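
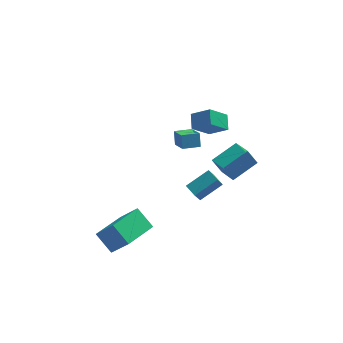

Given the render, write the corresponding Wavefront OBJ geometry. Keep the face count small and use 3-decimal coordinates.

v 0.605 0.11 -4.622
v 0.255 -0.356 -3.654
v 0.165 0.836 -4.432
v -0.185 0.37 -3.464
v 1.925 0.71 -3.856
v 1.575 0.244 -2.888
v 1.485 1.436 -3.666
v 1.135 0.97 -2.698
v 1.34 1.227 -2.013
v 1.851 -0.148 -1.4
v 2.78 2.058 -1.35
v 3.291 0.683 -0.737
v 1.889 1.017 -2.943
v 2.4 -0.358 -2.33
v 3.329 1.848 -2.28
v 3.84 0.473 -1.667
v -0.564 3.853 -3.055
v -0.218 2.729 -2.351
v -0.586 4.342 -2.263
v -0.24 3.218 -1.56
v 0.5 4.102 -3.18
v 0.846 2.978 -2.477
v 0.478 4.591 -2.389
v 0.824 3.467 -1.685
v -4.602 -4.086 -4.616
v -3.674 -4.74 -3.13
v -5.398 -3.241 -3.747
v -4.47 -3.895 -2.261
v -3.19 -2.545 -4.819
v -2.262 -3.199 -3.333
v -3.986 -1.7 -3.95
v -3.058 -2.354 -2.464
v 0.166 0.943 1.297
v 0.183 1.849 1.765
v 1.194 1.496 0.188
v 1.211 2.402 0.656
v 1.189 0.538 2.044
v 1.206 1.444 2.512
v 2.217 1.091 0.935
v 2.234 1.997 1.403
f 2 4 1
f 5 2 1
f 1 4 3
f 3 5 1
f 2 8 4
f 6 2 5
f 6 8 2
f 4 8 3
f 7 5 3
f 3 8 7
f 7 6 5
f 8 6 7
f 10 12 9
f 13 10 9
f 9 12 11
f 11 13 9
f 10 16 12
f 14 10 13
f 14 16 10
f 12 16 11
f 15 13 11
f 11 16 15
f 15 14 13
f 16 14 15
f 18 20 17
f 21 18 17
f 17 20 19
f 19 21 17
f 18 24 20
f 22 18 21
f 22 24 18
f 20 24 19
f 23 21 19
f 19 24 23
f 23 22 21
f 24 22 23
f 26 28 25
f 29 26 25
f 25 28 27
f 27 29 25
f 26 32 28
f 30 26 29
f 30 32 26
f 28 32 27
f 31 29 27
f 27 32 31
f 31 30 29
f 32 30 31
f 34 36 33
f 37 34 33
f 33 36 35
f 35 37 33
f 34 40 36
f 38 34 37
f 38 40 34
f 36 40 35
f 39 37 35
f 35 40 39
f 39 38 37
f 40 38 39



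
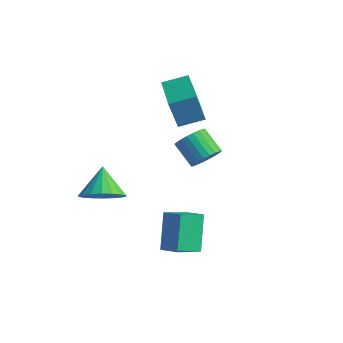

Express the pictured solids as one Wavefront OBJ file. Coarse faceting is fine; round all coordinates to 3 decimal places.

v -0.949 -0.331 0.159
v -1.157 -1.279 0.634
v -0.176 -0.336 0.487
v -0.384 -1.284 0.962
v -0.436 -1.056 -1.062
v -0.644 -2.004 -0.587
v 0.337 -1.061 -0.734
v 0.129 -2.009 -0.259
v -2.295 2.224 0.785
v -1.995 2.689 1.107
v -2.885 2.8 1.777
v -3.185 2.336 1.455
v -2.112 2.82 0.93
v -3.002 2.931 1.6
v -2.256 2.861 0.73
v -3.147 2.972 1.401
v -2.407 2.805 0.539
v -3.298 2.916 1.21
v -2.541 2.66 0.386
v -3.431 2.771 1.056
v -2.637 2.449 0.293
v -3.527 2.56 0.963
v -2.681 2.204 0.275
v -3.572 2.315 0.945
v -2.666 1.962 0.335
v -3.557 2.073 1.005
v -2.595 1.76 0.463
v -3.485 1.871 1.133
v -2.478 1.629 0.64
v -3.368 1.74 1.31
v -2.333 1.588 0.839
v -3.224 1.699 1.51
v -2.182 1.644 1.03
v -3.073 1.755 1.701
v -2.049 1.789 1.184
v -2.939 1.9 1.854
v -1.953 2 1.277
v -2.843 2.111 1.947
v -1.908 2.245 1.295
v -2.799 2.356 1.965
v -1.923 2.487 1.235
v -2.814 2.598 1.905
v -3.759 1.969 3.103
v -4.048 1.796 4.234
v -3.166 2.716 3.369
v -3.455 2.543 4.5
v -2.365 0.797 3.28
v -2.654 0.624 4.411
v -1.772 1.544 3.546
v -2.061 1.371 4.677
v -3.327 -2 0.741
v -2.806 -1.353 0.613
v -3.933 -1.34 1.599
v -3.081 -1.288 0.368
v -3.405 -1.364 0.197
v -3.713 -1.566 0.134
v -3.945 -1.854 0.192
v -4.054 -2.171 0.358
v -4.019 -2.453 0.6
v -3.847 -2.646 0.87
v -3.572 -2.711 1.115
v -3.248 -2.635 1.285
v -2.94 -2.433 1.348
v -2.708 -2.145 1.291
v -2.599 -1.829 1.125
v -2.634 -1.546 0.883
f 2 4 1
f 5 2 1
f 1 4 3
f 3 5 1
f 2 8 4
f 6 2 5
f 6 8 2
f 4 8 3
f 7 5 3
f 3 8 7
f 7 6 5
f 8 6 7
f 10 9 13
f 10 13 11
f 11 13 14
f 11 14 12
f 13 9 15
f 13 15 14
f 14 15 16
f 14 16 12
f 15 9 17
f 15 17 16
f 16 17 18
f 16 18 12
f 17 9 19
f 17 19 18
f 18 19 20
f 18 20 12
f 19 9 21
f 19 21 20
f 20 21 22
f 20 22 12
f 21 9 23
f 21 23 22
f 22 23 24
f 22 24 12
f 23 9 25
f 23 25 24
f 24 25 26
f 24 26 12
f 25 9 27
f 25 27 26
f 26 27 28
f 26 28 12
f 27 9 29
f 27 29 28
f 28 29 30
f 28 30 12
f 29 9 31
f 29 31 30
f 30 31 32
f 30 32 12
f 31 9 33
f 31 33 32
f 32 33 34
f 32 34 12
f 33 9 35
f 33 35 34
f 34 35 36
f 34 36 12
f 35 9 37
f 35 37 36
f 36 37 38
f 36 38 12
f 37 9 39
f 37 39 38
f 38 39 40
f 38 40 12
f 39 9 41
f 39 41 40
f 40 41 42
f 40 42 12
f 41 9 10
f 41 10 42
f 42 10 11
f 42 11 12
f 44 46 43
f 47 44 43
f 43 46 45
f 45 47 43
f 44 50 46
f 48 44 47
f 48 50 44
f 46 50 45
f 49 47 45
f 45 50 49
f 49 48 47
f 50 48 49
f 52 51 54
f 52 54 53
f 54 51 55
f 54 55 53
f 55 51 56
f 55 56 53
f 56 51 57
f 56 57 53
f 57 51 58
f 57 58 53
f 58 51 59
f 58 59 53
f 59 51 60
f 59 60 53
f 60 51 61
f 60 61 53
f 61 51 62
f 61 62 53
f 62 51 63
f 62 63 53
f 63 51 64
f 63 64 53
f 64 51 65
f 64 65 53
f 65 51 66
f 65 66 53
f 66 51 52
f 66 52 53



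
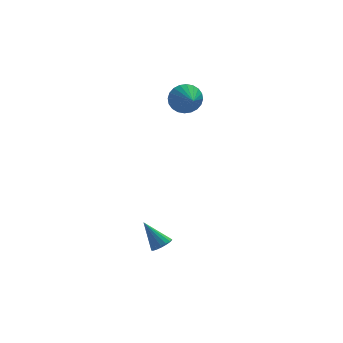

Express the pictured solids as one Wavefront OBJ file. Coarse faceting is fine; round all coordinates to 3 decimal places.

v 2.247 3.945 2.159
v 2.822 3.693 1.433
v 2.373 2.615 2.721
v 3.071 3.822 1.682
v 3.194 3.97 2.003
v 3.172 4.114 2.348
v 3.01 4.232 2.665
v 2.732 4.307 2.904
v 2.38 4.326 3.029
v 2.007 4.288 3.023
v 1.671 4.197 2.884
v 1.423 4.068 2.635
v 1.3 3.921 2.314
v 1.321 3.777 1.969
v 1.483 3.658 1.652
v 1.761 3.584 1.413
v 2.114 3.564 1.288
v 2.486 3.602 1.294
v -0.577 -3.619 -3.622
v -0.043 -3.398 -3.428
v -1.343 -2.901 -2.338
v -0.144 -3.19 -3.605
v -0.345 -3.08 -3.786
v -0.599 -3.093 -3.93
v -0.847 -3.227 -4.003
v -1.034 -3.451 -3.989
v -1.116 -3.714 -3.891
v -1.074 -3.955 -3.732
v -0.919 -4.119 -3.547
v -0.685 -4.169 -3.38
v -0.426 -4.092 -3.268
v -0.202 -3.908 -3.237
v -0.063 -3.657 -3.295
f 2 1 4
f 2 4 3
f 4 1 5
f 4 5 3
f 5 1 6
f 5 6 3
f 6 1 7
f 6 7 3
f 7 1 8
f 7 8 3
f 8 1 9
f 8 9 3
f 9 1 10
f 9 10 3
f 10 1 11
f 10 11 3
f 11 1 12
f 11 12 3
f 12 1 13
f 12 13 3
f 13 1 14
f 13 14 3
f 14 1 15
f 14 15 3
f 15 1 16
f 15 16 3
f 16 1 17
f 16 17 3
f 17 1 18
f 17 18 3
f 18 1 2
f 18 2 3
f 20 19 22
f 20 22 21
f 22 19 23
f 22 23 21
f 23 19 24
f 23 24 21
f 24 19 25
f 24 25 21
f 25 19 26
f 25 26 21
f 26 19 27
f 26 27 21
f 27 19 28
f 27 28 21
f 28 19 29
f 28 29 21
f 29 19 30
f 29 30 21
f 30 19 31
f 30 31 21
f 31 19 32
f 31 32 21
f 32 19 33
f 32 33 21
f 33 19 20
f 33 20 21



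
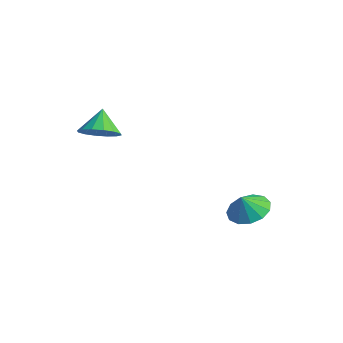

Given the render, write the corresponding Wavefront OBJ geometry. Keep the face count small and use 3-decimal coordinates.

v -1.844 -3.788 0.642
v -0.962 -3.664 1.099
v -2.456 -3.092 1.638
v -1.009 -3.256 0.785
v -1.279 -2.989 0.432
v -1.7 -2.937 0.136
v -2.16 -3.113 -0.024
v -2.535 -3.469 -0.006
v -2.725 -3.911 0.186
v -2.678 -4.32 0.5
v -2.408 -4.586 0.852
v -1.987 -4.638 1.148
v -1.527 -4.463 1.309
v -1.152 -4.106 1.291
v 3.616 0.169 -3.348
v 4.145 0.978 -2.964
v 3.544 -0.229 -2.412
v 3.579 1.127 -2.944
v 3.024 0.971 -3.052
v 2.657 0.562 -3.254
v 2.595 0.027 -3.486
v 2.856 -0.462 -3.674
v 3.359 -0.751 -3.759
v 3.943 -0.748 -3.713
v 4.423 -0.454 -3.552
v 4.647 0.038 -3.325
v 4.543 0.572 -3.107
f 2 1 4
f 2 4 3
f 4 1 5
f 4 5 3
f 5 1 6
f 5 6 3
f 6 1 7
f 6 7 3
f 7 1 8
f 7 8 3
f 8 1 9
f 8 9 3
f 9 1 10
f 9 10 3
f 10 1 11
f 10 11 3
f 11 1 12
f 11 12 3
f 12 1 13
f 12 13 3
f 13 1 14
f 13 14 3
f 14 1 2
f 14 2 3
f 16 15 18
f 16 18 17
f 18 15 19
f 18 19 17
f 19 15 20
f 19 20 17
f 20 15 21
f 20 21 17
f 21 15 22
f 21 22 17
f 22 15 23
f 22 23 17
f 23 15 24
f 23 24 17
f 24 15 25
f 24 25 17
f 25 15 26
f 25 26 17
f 26 15 27
f 26 27 17
f 27 15 16
f 27 16 17



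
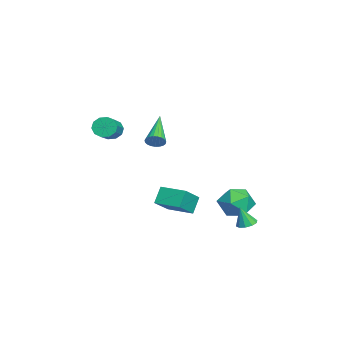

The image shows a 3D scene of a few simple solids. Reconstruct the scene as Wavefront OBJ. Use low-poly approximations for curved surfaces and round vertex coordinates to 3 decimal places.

v 2.98 3.087 -2.519
v 3.515 3.024 -2.559
v 3.02 2.753 -1.441
v 3.455 3.337 -2.459
v 3.214 3.554 -2.383
v 2.883 3.594 -2.359
v 2.59 3.439 -2.396
v 2.445 3.151 -2.48
v 2.505 2.838 -2.579
v 2.746 2.62 -2.656
v 3.077 2.581 -2.68
v 3.37 2.735 -2.643
v -0.842 3.631 -2.795
v 0.065 3.155 -3.03
v -1.485 2.145 -2.27
v -0.578 1.669 -2.505
v -0.624 2.346 -1.701
v -0.227 3.264 -2.026
v -1.193 2.036 -3.274
v -0.796 2.954 -3.599
v -0.151 2.169 -3.326
v 0.2 2.361 -2.354
v -1.62 2.939 -2.946
v -1.269 3.131 -1.974
v 1.113 -3.448 2.965
v 1.384 -3.201 2.453
v 2.818 -3.425 3.102
v 2.547 -3.672 3.615
v 1.316 -2.911 2.704
v 2.749 -3.136 3.354
v 1.17 -2.827 3.055
v 2.603 -3.051 3.705
v 1.002 -2.979 3.372
v 2.436 -3.204 4.021
v 0.877 -3.311 3.533
v 2.311 -3.535 4.183
v 0.842 -3.695 3.478
v 2.276 -3.919 4.127
v 0.911 -3.984 3.226
v 2.344 -4.209 3.876
v 1.057 -4.069 2.875
v 2.49 -4.293 3.525
v 1.224 -3.916 2.559
v 2.658 -4.141 3.208
v 1.349 -3.585 2.397
v 2.783 -3.809 3.047
v 1.832 -1.288 2.429
v 2.039 -1.577 2.809
v 0.088 -1.112 3.511
v 2.096 -1.377 2.868
v 2.107 -1.162 2.852
v 2.071 -0.968 2.762
v 1.993 -0.83 2.614
v 1.888 -0.772 2.435
v 1.773 -0.802 2.254
v 1.668 -0.917 2.104
v 1.592 -1.096 2.01
v 1.557 -1.308 1.988
v 1.569 -1.517 2.043
v 1.627 -1.686 2.164
v 1.721 -1.787 2.331
v 1.833 -1.801 2.515
v 1.946 -1.727 2.684
v -2.882 -0.798 -4.045
v -1.754 -1.46 -3.141
v -3.432 -0.489 -3.132
v -2.304 -1.151 -2.228
v -2.136 0.491 -4.032
v -1.008 -0.171 -3.128
v -2.686 0.8 -3.119
v -1.558 0.138 -2.215
f 2 1 4
f 2 4 3
f 4 1 5
f 4 5 3
f 5 1 6
f 5 6 3
f 6 1 7
f 6 7 3
f 7 1 8
f 7 8 3
f 8 1 9
f 8 9 3
f 9 1 10
f 9 10 3
f 10 1 11
f 10 11 3
f 11 1 12
f 11 12 3
f 12 1 2
f 12 2 3
f 13 24 18
f 13 18 14
f 13 14 20
f 13 20 23
f 13 23 24
f 14 18 22
f 18 24 17
f 24 23 15
f 23 20 19
f 20 14 21
f 16 22 17
f 16 17 15
f 16 15 19
f 16 19 21
f 16 21 22
f 17 22 18
f 15 17 24
f 19 15 23
f 21 19 20
f 22 21 14
f 26 25 29
f 26 29 27
f 27 29 30
f 27 30 28
f 29 25 31
f 29 31 30
f 30 31 32
f 30 32 28
f 31 25 33
f 31 33 32
f 32 33 34
f 32 34 28
f 33 25 35
f 33 35 34
f 34 35 36
f 34 36 28
f 35 25 37
f 35 37 36
f 36 37 38
f 36 38 28
f 37 25 39
f 37 39 38
f 38 39 40
f 38 40 28
f 39 25 41
f 39 41 40
f 40 41 42
f 40 42 28
f 41 25 43
f 41 43 42
f 42 43 44
f 42 44 28
f 43 25 45
f 43 45 44
f 44 45 46
f 44 46 28
f 45 25 26
f 45 26 46
f 46 26 27
f 46 27 28
f 48 47 50
f 48 50 49
f 50 47 51
f 50 51 49
f 51 47 52
f 51 52 49
f 52 47 53
f 52 53 49
f 53 47 54
f 53 54 49
f 54 47 55
f 54 55 49
f 55 47 56
f 55 56 49
f 56 47 57
f 56 57 49
f 57 47 58
f 57 58 49
f 58 47 59
f 58 59 49
f 59 47 60
f 59 60 49
f 60 47 61
f 60 61 49
f 61 47 62
f 61 62 49
f 62 47 63
f 62 63 49
f 63 47 48
f 63 48 49
f 65 67 64
f 68 65 64
f 64 67 66
f 66 68 64
f 65 71 67
f 69 65 68
f 69 71 65
f 67 71 66
f 70 68 66
f 66 71 70
f 70 69 68
f 71 69 70



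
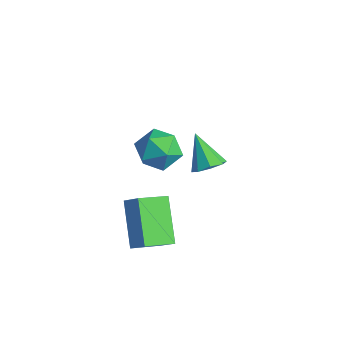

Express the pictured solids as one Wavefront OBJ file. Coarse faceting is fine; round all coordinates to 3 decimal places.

v -1.637 -2.907 -1.965
v -0.996 -2.737 -1.371
v -1.527 -1.736 -2.418
v -0.887 -1.566 -1.823
v -0.313 -3.514 -3.217
v 0.327 -3.344 -2.622
v -0.204 -2.343 -3.669
v 0.437 -2.173 -3.075
v -1.955 0.897 -2.413
v -1.493 0.657 -1.992
v -2.945 0.963 -1.287
v -1.488 1.169 -2.018
v -1.756 1.522 -2.275
v -2.142 1.509 -2.613
v -2.418 1.137 -2.834
v -2.423 0.625 -2.808
v -2.154 0.272 -2.551
v -1.769 0.285 -2.213
v -0.87 -1.307 1.284
v -0.013 -1.549 1.211
v -1.247 -2.691 1.469
v -0.39 -2.933 1.396
v -0.664 -2.474 2.112
v -0.432 -1.619 1.997
v -0.828 -2.621 0.683
v -0.596 -1.766 0.568
v 0.013 -2.362 0.839
v 0.114 -2.271 1.722
v -1.374 -1.969 0.958
v -1.273 -1.878 1.841
f 2 4 1
f 5 2 1
f 1 4 3
f 3 5 1
f 2 8 4
f 6 2 5
f 6 8 2
f 4 8 3
f 7 5 3
f 3 8 7
f 7 6 5
f 8 6 7
f 10 9 12
f 10 12 11
f 12 9 13
f 12 13 11
f 13 9 14
f 13 14 11
f 14 9 15
f 14 15 11
f 15 9 16
f 15 16 11
f 16 9 17
f 16 17 11
f 17 9 18
f 17 18 11
f 18 9 10
f 18 10 11
f 19 30 24
f 19 24 20
f 19 20 26
f 19 26 29
f 19 29 30
f 20 24 28
f 24 30 23
f 30 29 21
f 29 26 25
f 26 20 27
f 22 28 23
f 22 23 21
f 22 21 25
f 22 25 27
f 22 27 28
f 23 28 24
f 21 23 30
f 25 21 29
f 27 25 26
f 28 27 20



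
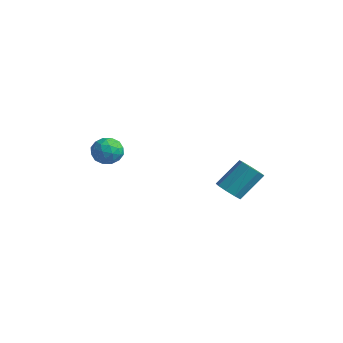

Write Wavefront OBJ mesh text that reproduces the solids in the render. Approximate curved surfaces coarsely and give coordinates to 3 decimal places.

v 1.878 3.111 1.817
v 2.55 2.89 1.874
v 2.814 4.007 3.1
v 2.142 4.229 3.043
v 2.521 3.252 1.55
v 2.785 4.369 2.777
v 2.191 3.547 1.352
v 2.455 4.665 2.578
v 1.714 3.639 1.371
v 1.979 4.757 2.598
v 1.314 3.484 1.599
v 1.579 4.601 2.825
v 1.178 3.154 1.928
v 1.442 4.272 3.155
v 1.369 2.805 2.206
v 1.633 3.922 3.432
v 1.798 2.598 2.301
v 2.063 3.716 3.528
v 2.265 2.632 2.17
v 2.529 3.749 3.396
v -4.531 1.29 2.956
v -4.12 1.239 2.248
v -3.8 0.301 3.452
v -3.389 0.25 2.744
v -3.291 0.904 3.229
v -3.743 1.516 2.922
v -4.177 0.024 2.778
v -4.629 0.636 2.471
v -3.901 0.457 2.138
v -3.354 1 2.417
v -4.566 0.54 3.283
v -4.019 1.083 3.562
v -4.39 1.352 2.558
v -3.53 0.188 3.142
v -3.473 0.573 3.427
v -3.231 0.543 3.011
v -4.169 1.514 2.954
v -3.927 1.484 2.538
v -3.44 1.287 3.115
v -3.993 0.056 3.162
v -3.751 0.026 2.746
v -4.689 0.997 2.689
v -4.447 0.967 2.273
v -4.48 0.253 2.585
v -4.019 0.862 2.078
v -3.589 0.28 2.37
v -4.052 0.147 2.389
v -4.318 0.507 2.209
v -3.698 1.181 2.241
v -3.268 0.6 2.533
v -3.211 0.984 2.818
v -3.476 1.344 2.638
v -3.569 0.721 2.177
v -4.652 0.94 3.167
v -4.222 0.359 3.459
v -4.444 0.196 3.062
v -4.709 0.556 2.882
v -4.331 1.26 3.33
v -3.901 0.678 3.622
v -3.602 1.033 3.491
v -3.868 1.393 3.311
v -4.351 0.819 3.523
f 2 1 5
f 2 5 3
f 3 5 6
f 3 6 4
f 5 1 7
f 5 7 6
f 6 7 8
f 6 8 4
f 7 1 9
f 7 9 8
f 8 9 10
f 8 10 4
f 9 1 11
f 9 11 10
f 10 11 12
f 10 12 4
f 11 1 13
f 11 13 12
f 12 13 14
f 12 14 4
f 13 1 15
f 13 15 14
f 14 15 16
f 14 16 4
f 15 1 17
f 15 17 16
f 16 17 18
f 16 18 4
f 17 1 19
f 17 19 18
f 18 19 20
f 18 20 4
f 19 1 2
f 19 2 20
f 20 2 3
f 20 3 4
f 21 58 37
f 58 32 61
f 37 61 26
f 58 61 37
f 21 37 33
f 37 26 38
f 33 38 22
f 37 38 33
f 21 33 42
f 33 22 43
f 42 43 28
f 33 43 42
f 21 42 54
f 42 28 57
f 54 57 31
f 42 57 54
f 21 54 58
f 54 31 62
f 58 62 32
f 54 62 58
f 22 38 49
f 38 26 52
f 49 52 30
f 38 52 49
f 26 61 39
f 61 32 60
f 39 60 25
f 61 60 39
f 32 62 59
f 62 31 55
f 59 55 23
f 62 55 59
f 31 57 56
f 57 28 44
f 56 44 27
f 57 44 56
f 28 43 48
f 43 22 45
f 48 45 29
f 43 45 48
f 24 50 36
f 50 30 51
f 36 51 25
f 50 51 36
f 24 36 34
f 36 25 35
f 34 35 23
f 36 35 34
f 24 34 41
f 34 23 40
f 41 40 27
f 34 40 41
f 24 41 46
f 41 27 47
f 46 47 29
f 41 47 46
f 24 46 50
f 46 29 53
f 50 53 30
f 46 53 50
f 25 51 39
f 51 30 52
f 39 52 26
f 51 52 39
f 23 35 59
f 35 25 60
f 59 60 32
f 35 60 59
f 27 40 56
f 40 23 55
f 56 55 31
f 40 55 56
f 29 47 48
f 47 27 44
f 48 44 28
f 47 44 48
f 30 53 49
f 53 29 45
f 49 45 22
f 53 45 49



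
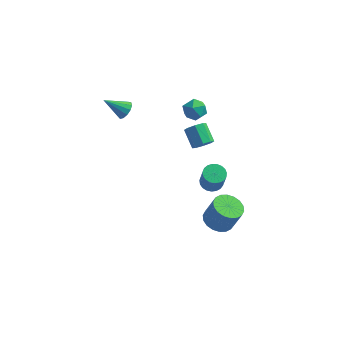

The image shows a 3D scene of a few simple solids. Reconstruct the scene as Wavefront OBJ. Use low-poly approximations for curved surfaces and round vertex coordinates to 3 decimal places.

v 3.541 -3.985 -1.321
v 4.15 -4.576 -1.552
v 4.709 -4.547 -0.149
v 4.099 -3.955 0.081
v 4.326 -4.235 -1.629
v 4.885 -4.205 -0.226
v 4.347 -3.844 -1.645
v 4.905 -3.814 -0.243
v 4.207 -3.481 -1.597
v 4.766 -3.452 -0.195
v 3.936 -3.218 -1.495
v 4.495 -3.188 -0.092
v 3.586 -3.107 -1.358
v 4.145 -3.077 0.045
v 3.228 -3.169 -1.214
v 3.786 -3.14 0.189
v 2.931 -3.393 -1.091
v 3.49 -3.364 0.312
v 2.755 -3.735 -1.014
v 3.314 -3.705 0.389
v 2.735 -4.126 -0.997
v 3.293 -4.096 0.405
v 2.874 -4.488 -1.045
v 3.433 -4.459 0.357
v 3.145 -4.752 -1.148
v 3.704 -4.722 0.255
v 3.495 -4.863 -1.285
v 4.054 -4.833 0.118
v 3.854 -4.8 -1.429
v 4.412 -4.771 -0.026
v 1.493 1.968 -4.537
v 1.965 2.468 -4.485
v 2.26 2.052 -3.17
v 1.787 1.552 -3.223
v 1.728 2.599 -4.39
v 2.023 2.184 -3.076
v 1.451 2.622 -4.321
v 1.745 2.206 -3.006
v 1.181 2.531 -4.289
v 1.475 2.115 -2.975
v 0.964 2.343 -4.301
v 1.259 1.927 -2.986
v 0.839 2.09 -4.353
v 1.134 1.674 -3.038
v 0.827 1.816 -4.437
v 1.122 1.4 -3.122
v 0.931 1.568 -4.538
v 1.225 1.152 -3.223
v 1.131 1.389 -4.639
v 1.425 0.974 -3.324
v 1.394 1.311 -4.723
v 1.688 0.895 -3.408
v 1.674 1.346 -4.775
v 1.968 0.93 -3.46
v 1.923 1.488 -4.785
v 2.217 1.073 -3.47
v 2.097 1.714 -4.753
v 2.391 1.298 -3.438
v 2.167 1.983 -4.683
v 2.461 1.568 -3.369
v 2.12 2.25 -4.589
v 2.415 1.834 -3.274
v 1.476 0.219 0.686
v 2 0.555 0.834
v 1.308 1.317 1.561
v 0.784 0.981 1.414
v 1.773 0.728 0.436
v 1.08 1.49 1.163
v 1.371 0.603 0.185
v 0.679 1.364 0.912
v 1.031 0.253 0.228
v 0.339 1.014 0.955
v 0.952 -0.117 0.539
v 0.26 0.645 1.266
v 1.18 -0.29 0.937
v 0.487 0.472 1.664
v 1.581 -0.164 1.188
v 0.889 0.597 1.915
v 1.921 0.186 1.145
v 1.229 0.947 1.872
v -3.123 0.597 2.128
v -2.889 0.979 2.556
v -4.237 0.243 3.052
v -3.109 1.17 2.364
v -3.334 1.179 2.097
v -3.492 1.003 1.839
v -3.532 0.699 1.673
v -3.443 0.362 1.652
v -3.252 0.099 1.782
v -3.02 -0.005 2.021
v -2.821 0.082 2.295
v -2.718 0.332 2.515
v -2.743 0.667 2.613
v 0.383 1.084 3.394
v 1.131 1.225 3.491
v 0.629 -0.125 3.249
v 1.377 0.016 3.346
v 0.893 0.09 3.937
v 0.741 0.837 4.027
v 1.019 0.263 2.713
v 0.867 1.01 2.803
v 1.524 0.717 3.071
v 1.446 0.611 3.827
v 0.314 0.489 2.913
v 0.236 0.383 3.669
f 2 1 5
f 2 5 3
f 3 5 6
f 3 6 4
f 5 1 7
f 5 7 6
f 6 7 8
f 6 8 4
f 7 1 9
f 7 9 8
f 8 9 10
f 8 10 4
f 9 1 11
f 9 11 10
f 10 11 12
f 10 12 4
f 11 1 13
f 11 13 12
f 12 13 14
f 12 14 4
f 13 1 15
f 13 15 14
f 14 15 16
f 14 16 4
f 15 1 17
f 15 17 16
f 16 17 18
f 16 18 4
f 17 1 19
f 17 19 18
f 18 19 20
f 18 20 4
f 19 1 21
f 19 21 20
f 20 21 22
f 20 22 4
f 21 1 23
f 21 23 22
f 22 23 24
f 22 24 4
f 23 1 25
f 23 25 24
f 24 25 26
f 24 26 4
f 25 1 27
f 25 27 26
f 26 27 28
f 26 28 4
f 27 1 29
f 27 29 28
f 28 29 30
f 28 30 4
f 29 1 2
f 29 2 30
f 30 2 3
f 30 3 4
f 32 31 35
f 32 35 33
f 33 35 36
f 33 36 34
f 35 31 37
f 35 37 36
f 36 37 38
f 36 38 34
f 37 31 39
f 37 39 38
f 38 39 40
f 38 40 34
f 39 31 41
f 39 41 40
f 40 41 42
f 40 42 34
f 41 31 43
f 41 43 42
f 42 43 44
f 42 44 34
f 43 31 45
f 43 45 44
f 44 45 46
f 44 46 34
f 45 31 47
f 45 47 46
f 46 47 48
f 46 48 34
f 47 31 49
f 47 49 48
f 48 49 50
f 48 50 34
f 49 31 51
f 49 51 50
f 50 51 52
f 50 52 34
f 51 31 53
f 51 53 52
f 52 53 54
f 52 54 34
f 53 31 55
f 53 55 54
f 54 55 56
f 54 56 34
f 55 31 57
f 55 57 56
f 56 57 58
f 56 58 34
f 57 31 59
f 57 59 58
f 58 59 60
f 58 60 34
f 59 31 61
f 59 61 60
f 60 61 62
f 60 62 34
f 61 31 32
f 61 32 62
f 62 32 33
f 62 33 34
f 64 63 67
f 64 67 65
f 65 67 68
f 65 68 66
f 67 63 69
f 67 69 68
f 68 69 70
f 68 70 66
f 69 63 71
f 69 71 70
f 70 71 72
f 70 72 66
f 71 63 73
f 71 73 72
f 72 73 74
f 72 74 66
f 73 63 75
f 73 75 74
f 74 75 76
f 74 76 66
f 75 63 77
f 75 77 76
f 76 77 78
f 76 78 66
f 77 63 79
f 77 79 78
f 78 79 80
f 78 80 66
f 79 63 64
f 79 64 80
f 80 64 65
f 80 65 66
f 82 81 84
f 82 84 83
f 84 81 85
f 84 85 83
f 85 81 86
f 85 86 83
f 86 81 87
f 86 87 83
f 87 81 88
f 87 88 83
f 88 81 89
f 88 89 83
f 89 81 90
f 89 90 83
f 90 81 91
f 90 91 83
f 91 81 92
f 91 92 83
f 92 81 93
f 92 93 83
f 93 81 82
f 93 82 83
f 94 105 99
f 94 99 95
f 94 95 101
f 94 101 104
f 94 104 105
f 95 99 103
f 99 105 98
f 105 104 96
f 104 101 100
f 101 95 102
f 97 103 98
f 97 98 96
f 97 96 100
f 97 100 102
f 97 102 103
f 98 103 99
f 96 98 105
f 100 96 104
f 102 100 101
f 103 102 95



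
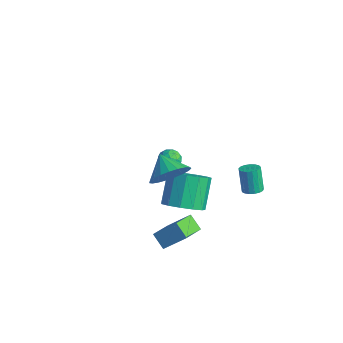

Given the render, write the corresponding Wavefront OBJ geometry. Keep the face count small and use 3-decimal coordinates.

v 2.79 2.927 -1.516
v 3.306 2.933 -1.325
v 2.826 3.119 -0.034
v 2.31 3.113 -0.224
v 3.256 3.185 -1.38
v 2.777 3.371 -0.088
v 3.099 3.379 -1.466
v 2.62 3.565 -0.174
v 2.872 3.469 -1.563
v 2.393 3.655 -0.272
v 2.626 3.435 -1.65
v 2.146 3.621 -0.358
v 2.417 3.284 -1.705
v 1.938 3.47 -0.414
v 2.294 3.052 -1.718
v 1.814 3.238 -0.426
v 2.284 2.791 -1.684
v 1.805 2.977 -0.392
v 2.39 2.561 -1.611
v 1.911 2.747 -0.32
v 2.588 2.415 -1.517
v 2.108 2.601 -0.226
v 2.832 2.387 -1.422
v 2.352 2.573 -0.131
v 3.066 2.482 -1.349
v 2.587 2.668 -0.058
v 3.237 2.679 -1.314
v 2.758 2.865 -0.022
v 3.398 -2.746 3.633
v 3.955 -2.744 4.523
v 2.322 -2.514 4.307
v 3.972 -2.324 4.404
v 3.889 -1.978 4.152
v 3.722 -1.764 3.811
v 3.498 -1.72 3.438
v 3.257 -1.853 3.1
v 3.04 -2.141 2.853
v 2.885 -2.534 2.742
v 2.819 -2.963 2.784
v 2.853 -3.355 2.974
v 2.981 -3.642 3.277
v 3.181 -3.774 3.642
v 3.418 -3.728 4.006
v 3.652 -3.512 4.305
v 3.842 -3.165 4.488
v 2.002 -1.164 -3.62
v 2.553 -2.507 -2.994
v 1.256 -1.189 -3.016
v 1.807 -2.531 -2.391
v 2.793 -0.369 -2.609
v 3.344 -1.711 -1.984
v 2.047 -0.393 -2.006
v 2.598 -1.736 -1.38
v 3.617 -2.174 1.027
v 4.502 -2.302 1.597
v 3.787 -1.334 2.923
v 2.903 -1.206 2.353
v 4.579 -1.805 1.276
v 3.865 -0.837 2.602
v 4.351 -1.424 0.876
v 3.637 -0.457 2.201
v 3.89 -1.282 0.524
v 3.176 -0.314 1.849
v 3.343 -1.423 0.331
v 2.628 -0.455 1.657
v 2.882 -1.802 0.36
v 2.168 -0.835 1.685
v 2.655 -2.299 0.6
v 1.941 -1.332 1.926
v 2.733 -2.757 0.976
v 2.019 -1.789 2.302
v 3.092 -3.029 1.369
v 2.378 -2.062 2.694
v 3.618 -3.03 1.652
v 2.903 -2.062 2.978
v 4.143 -2.759 1.738
v 3.429 -1.791 3.063
v -3.216 2.741 -2.585
v -2.882 2.908 -3.145
v -2.978 1.692 -2.755
v -2.644 1.859 -3.315
v -2.399 2.033 -2.712
v -2.546 2.681 -2.607
v -3.314 1.919 -3.293
v -3.461 2.567 -3.188
v -2.942 2.4 -3.582
v -2.377 2.47 -3.223
v -3.483 2.13 -2.677
v -2.918 2.2 -2.318
v -3.07 2.916 -2.85
v -2.79 1.684 -3.05
v -2.646 1.786 -2.696
v -2.45 1.883 -3.025
v -2.873 2.783 -2.534
v -2.676 2.881 -2.863
v -2.393 2.367 -2.609
v -3.184 1.719 -3.037
v -2.987 1.817 -3.366
v -3.41 2.717 -2.875
v -3.214 2.814 -3.204
v -3.467 2.233 -3.291
v -2.909 2.716 -3.436
v -2.769 2.099 -3.536
v -3.162 2.135 -3.523
v -3.249 2.516 -3.461
v -2.576 2.757 -3.225
v -2.437 2.141 -3.325
v -2.293 2.243 -2.971
v -2.379 2.624 -2.909
v -2.612 2.458 -3.482
v -3.423 2.459 -2.575
v -3.284 1.843 -2.675
v -3.481 1.976 -2.991
v -3.567 2.357 -2.929
v -3.091 2.501 -2.364
v -2.951 1.884 -2.464
v -2.611 2.084 -2.439
v -2.698 2.465 -2.377
v -3.248 2.142 -2.418
f 2 1 5
f 2 5 3
f 3 5 6
f 3 6 4
f 5 1 7
f 5 7 6
f 6 7 8
f 6 8 4
f 7 1 9
f 7 9 8
f 8 9 10
f 8 10 4
f 9 1 11
f 9 11 10
f 10 11 12
f 10 12 4
f 11 1 13
f 11 13 12
f 12 13 14
f 12 14 4
f 13 1 15
f 13 15 14
f 14 15 16
f 14 16 4
f 15 1 17
f 15 17 16
f 16 17 18
f 16 18 4
f 17 1 19
f 17 19 18
f 18 19 20
f 18 20 4
f 19 1 21
f 19 21 20
f 20 21 22
f 20 22 4
f 21 1 23
f 21 23 22
f 22 23 24
f 22 24 4
f 23 1 25
f 23 25 24
f 24 25 26
f 24 26 4
f 25 1 27
f 25 27 26
f 26 27 28
f 26 28 4
f 27 1 2
f 27 2 28
f 28 2 3
f 28 3 4
f 30 29 32
f 30 32 31
f 32 29 33
f 32 33 31
f 33 29 34
f 33 34 31
f 34 29 35
f 34 35 31
f 35 29 36
f 35 36 31
f 36 29 37
f 36 37 31
f 37 29 38
f 37 38 31
f 38 29 39
f 38 39 31
f 39 29 40
f 39 40 31
f 40 29 41
f 40 41 31
f 41 29 42
f 41 42 31
f 42 29 43
f 42 43 31
f 43 29 44
f 43 44 31
f 44 29 45
f 44 45 31
f 45 29 30
f 45 30 31
f 47 49 46
f 50 47 46
f 46 49 48
f 48 50 46
f 47 53 49
f 51 47 50
f 51 53 47
f 49 53 48
f 52 50 48
f 48 53 52
f 52 51 50
f 53 51 52
f 55 54 58
f 55 58 56
f 56 58 59
f 56 59 57
f 58 54 60
f 58 60 59
f 59 60 61
f 59 61 57
f 60 54 62
f 60 62 61
f 61 62 63
f 61 63 57
f 62 54 64
f 62 64 63
f 63 64 65
f 63 65 57
f 64 54 66
f 64 66 65
f 65 66 67
f 65 67 57
f 66 54 68
f 66 68 67
f 67 68 69
f 67 69 57
f 68 54 70
f 68 70 69
f 69 70 71
f 69 71 57
f 70 54 72
f 70 72 71
f 71 72 73
f 71 73 57
f 72 54 74
f 72 74 73
f 73 74 75
f 73 75 57
f 74 54 76
f 74 76 75
f 75 76 77
f 75 77 57
f 76 54 55
f 76 55 77
f 77 55 56
f 77 56 57
f 78 115 94
f 115 89 118
f 94 118 83
f 115 118 94
f 78 94 90
f 94 83 95
f 90 95 79
f 94 95 90
f 78 90 99
f 90 79 100
f 99 100 85
f 90 100 99
f 78 99 111
f 99 85 114
f 111 114 88
f 99 114 111
f 78 111 115
f 111 88 119
f 115 119 89
f 111 119 115
f 79 95 106
f 95 83 109
f 106 109 87
f 95 109 106
f 83 118 96
f 118 89 117
f 96 117 82
f 118 117 96
f 89 119 116
f 119 88 112
f 116 112 80
f 119 112 116
f 88 114 113
f 114 85 101
f 113 101 84
f 114 101 113
f 85 100 105
f 100 79 102
f 105 102 86
f 100 102 105
f 81 107 93
f 107 87 108
f 93 108 82
f 107 108 93
f 81 93 91
f 93 82 92
f 91 92 80
f 93 92 91
f 81 91 98
f 91 80 97
f 98 97 84
f 91 97 98
f 81 98 103
f 98 84 104
f 103 104 86
f 98 104 103
f 81 103 107
f 103 86 110
f 107 110 87
f 103 110 107
f 82 108 96
f 108 87 109
f 96 109 83
f 108 109 96
f 80 92 116
f 92 82 117
f 116 117 89
f 92 117 116
f 84 97 113
f 97 80 112
f 113 112 88
f 97 112 113
f 86 104 105
f 104 84 101
f 105 101 85
f 104 101 105
f 87 110 106
f 110 86 102
f 106 102 79
f 110 102 106



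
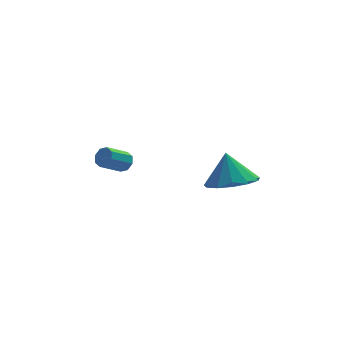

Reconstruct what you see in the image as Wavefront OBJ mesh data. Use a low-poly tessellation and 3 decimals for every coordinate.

v 0.992 -2.184 1.181
v 1.94 -1.688 1.039
v 0.888 -1.616 2.479
v 1.514 -1.304 0.837
v 0.922 -1.199 0.744
v 0.352 -1.407 0.79
v -0.015 -1.862 0.96
v -0.062 -2.419 1.201
v 0.225 -2.902 1.435
v 0.756 -3.156 1.589
v 1.362 -3.102 1.613
v 1.85 -2.757 1.501
v 2.065 -2.23 1.287
v -2.06 2.865 -0.375
v -1.864 3.092 0.025
v -2.784 2.742 0.675
v -2.98 2.515 0.275
v -2.094 3.323 -0.176
v -3.014 2.973 0.474
v -2.304 3.285 -0.494
v -3.224 2.935 0.156
v -2.371 3.001 -0.742
v -3.291 2.651 -0.092
v -2.256 2.638 -0.775
v -3.176 2.288 -0.125
v -2.026 2.407 -0.574
v -2.946 2.057 0.076
v -1.816 2.445 -0.256
v -2.736 2.095 0.394
v -1.749 2.729 -0.008
v -2.669 2.379 0.642
f 2 1 4
f 2 4 3
f 4 1 5
f 4 5 3
f 5 1 6
f 5 6 3
f 6 1 7
f 6 7 3
f 7 1 8
f 7 8 3
f 8 1 9
f 8 9 3
f 9 1 10
f 9 10 3
f 10 1 11
f 10 11 3
f 11 1 12
f 11 12 3
f 12 1 13
f 12 13 3
f 13 1 2
f 13 2 3
f 15 14 18
f 15 18 16
f 16 18 19
f 16 19 17
f 18 14 20
f 18 20 19
f 19 20 21
f 19 21 17
f 20 14 22
f 20 22 21
f 21 22 23
f 21 23 17
f 22 14 24
f 22 24 23
f 23 24 25
f 23 25 17
f 24 14 26
f 24 26 25
f 25 26 27
f 25 27 17
f 26 14 28
f 26 28 27
f 27 28 29
f 27 29 17
f 28 14 30
f 28 30 29
f 29 30 31
f 29 31 17
f 30 14 15
f 30 15 31
f 31 15 16
f 31 16 17



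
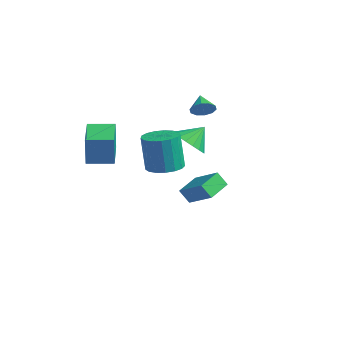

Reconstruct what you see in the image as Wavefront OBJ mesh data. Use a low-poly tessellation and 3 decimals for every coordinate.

v -2.223 2.416 -3.487
v -2.639 2.113 -2.736
v -2.624 3.742 -3.173
v -3.04 3.438 -2.422
v -0.78 2.642 -2.598
v -1.196 2.338 -1.847
v -1.181 3.967 -2.284
v -1.597 3.664 -1.533
v -2.467 -3.532 0.998
v -2.375 -3.613 2.613
v -3.955 -2.359 1.142
v -3.863 -2.44 2.757
v -1.637 -2.48 1.003
v -1.545 -2.561 2.618
v -3.125 -1.307 1.147
v -3.033 -1.388 2.762
v 2.261 -2.53 2.366
v 3.134 -2.648 2.495
v 2.851 -2.688 4.364
v 1.979 -2.57 4.234
v 3.087 -2.224 2.497
v 2.804 -2.264 4.366
v 2.85 -1.871 2.469
v 2.568 -1.911 4.337
v 2.479 -1.669 2.417
v 2.197 -1.709 4.286
v 2.058 -1.664 2.354
v 1.775 -1.704 4.222
v 1.683 -1.857 2.293
v 1.401 -1.897 4.161
v 1.441 -2.205 2.249
v 1.159 -2.245 4.117
v 1.387 -2.627 2.231
v 1.104 -2.667 4.1
v 1.533 -3.027 2.245
v 1.25 -3.067 4.113
v 1.846 -3.313 2.286
v 1.563 -3.353 4.155
v 2.254 -3.42 2.346
v 1.971 -3.46 4.214
v 2.664 -3.323 2.41
v 2.381 -3.363 4.278
v 2.981 -3.044 2.464
v 2.699 -3.084 4.332
v 0.329 0.288 2.297
v 0.919 -0.322 2.806
v 0.491 1.152 3.143
v 1.201 -0.113 2.54
v 1.31 0.175 2.225
v 1.225 0.486 1.925
v 0.963 0.757 1.698
v 0.575 0.936 1.589
v 0.139 0.987 1.621
v -0.26 0.899 1.787
v -0.542 0.69 2.053
v -0.652 0.402 2.368
v -0.567 0.091 2.669
v -0.305 -0.18 2.895
v 0.083 -0.359 3.004
v 0.52 -0.41 2.972
v -0.686 2.004 3.613
v -0.468 1.721 4.155
v -1.454 2.436 4.147
v -0.289 2.08 4.122
v -0.263 2.409 3.894
v -0.398 2.584 3.559
v -0.643 2.538 3.244
v -0.905 2.287 3.07
v -1.083 1.929 3.104
v -1.11 1.599 3.332
v -0.975 1.424 3.667
v -0.729 1.471 3.982
f 2 4 1
f 5 2 1
f 1 4 3
f 3 5 1
f 2 8 4
f 6 2 5
f 6 8 2
f 4 8 3
f 7 5 3
f 3 8 7
f 7 6 5
f 8 6 7
f 10 12 9
f 13 10 9
f 9 12 11
f 11 13 9
f 10 16 12
f 14 10 13
f 14 16 10
f 12 16 11
f 15 13 11
f 11 16 15
f 15 14 13
f 16 14 15
f 18 17 21
f 18 21 19
f 19 21 22
f 19 22 20
f 21 17 23
f 21 23 22
f 22 23 24
f 22 24 20
f 23 17 25
f 23 25 24
f 24 25 26
f 24 26 20
f 25 17 27
f 25 27 26
f 26 27 28
f 26 28 20
f 27 17 29
f 27 29 28
f 28 29 30
f 28 30 20
f 29 17 31
f 29 31 30
f 30 31 32
f 30 32 20
f 31 17 33
f 31 33 32
f 32 33 34
f 32 34 20
f 33 17 35
f 33 35 34
f 34 35 36
f 34 36 20
f 35 17 37
f 35 37 36
f 36 37 38
f 36 38 20
f 37 17 39
f 37 39 38
f 38 39 40
f 38 40 20
f 39 17 41
f 39 41 40
f 40 41 42
f 40 42 20
f 41 17 43
f 41 43 42
f 42 43 44
f 42 44 20
f 43 17 18
f 43 18 44
f 44 18 19
f 44 19 20
f 46 45 48
f 46 48 47
f 48 45 49
f 48 49 47
f 49 45 50
f 49 50 47
f 50 45 51
f 50 51 47
f 51 45 52
f 51 52 47
f 52 45 53
f 52 53 47
f 53 45 54
f 53 54 47
f 54 45 55
f 54 55 47
f 55 45 56
f 55 56 47
f 56 45 57
f 56 57 47
f 57 45 58
f 57 58 47
f 58 45 59
f 58 59 47
f 59 45 60
f 59 60 47
f 60 45 46
f 60 46 47
f 62 61 64
f 62 64 63
f 64 61 65
f 64 65 63
f 65 61 66
f 65 66 63
f 66 61 67
f 66 67 63
f 67 61 68
f 67 68 63
f 68 61 69
f 68 69 63
f 69 61 70
f 69 70 63
f 70 61 71
f 70 71 63
f 71 61 72
f 71 72 63
f 72 61 62
f 72 62 63



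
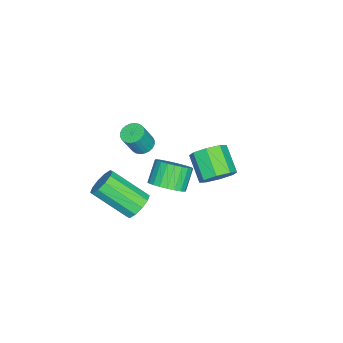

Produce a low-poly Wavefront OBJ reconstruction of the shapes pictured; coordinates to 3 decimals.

v 0.258 0.389 -3.604
v 0.921 0.651 -3.007
v 0.025 0.714 -2.039
v -0.638 0.451 -2.636
v 0.808 0.972 -3.132
v -0.088 1.035 -2.165
v 0.611 1.205 -3.33
v -0.285 1.267 -2.362
v 0.36 1.313 -3.569
v -0.536 1.375 -2.601
v 0.094 1.28 -3.813
v -0.802 1.342 -2.846
v -0.148 1.112 -4.026
v -1.043 1.174 -3.058
v -0.327 0.833 -4.174
v -1.223 0.896 -3.206
v -0.418 0.487 -4.235
v -1.313 0.55 -3.268
v -0.405 0.126 -4.201
v -1.301 0.189 -3.233
v -0.292 -0.195 -4.075
v -1.188 -0.132 -3.108
v -0.095 -0.427 -3.878
v -0.991 -0.365 -2.91
v 0.156 -0.535 -3.639
v -0.74 -0.473 -2.671
v 0.422 -0.502 -3.394
v -0.474 -0.44 -2.427
v 0.663 -0.334 -3.182
v -0.232 -0.272 -2.214
v 0.843 -0.056 -3.034
v -0.053 0.007 -2.066
v 0.933 0.29 -2.972
v 0.038 0.353 -2.005
v 3.911 4.052 1.864
v 4.451 4.138 2.527
v 3.53 3.354 3.38
v 2.989 3.268 2.716
v 4.009 4.625 2.497
v 3.088 3.841 3.35
v 3.51 4.776 2.096
v 2.588 3.992 2.949
v 3.245 4.503 1.559
v 2.324 3.719 2.412
v 3.37 3.966 1.2
v 2.449 3.182 2.053
v 3.812 3.479 1.23
v 2.891 2.695 2.083
v 4.312 3.328 1.631
v 3.39 2.544 2.484
v 4.576 3.601 2.168
v 3.655 2.817 3.021
v 3.315 0.111 -2.2
v 3.748 -0.269 -2.726
v 3.779 -2.031 -1.425
v 3.345 -1.651 -0.9
v 4.046 -0.041 -2.423
v 4.077 -1.803 -1.123
v 4.065 0.245 -2.036
v 4.096 -1.517 -0.736
v 3.797 0.48 -1.711
v 3.828 -1.282 -0.411
v 3.345 0.574 -1.573
v 3.376 -1.188 -0.273
v 2.881 0.491 -1.675
v 2.912 -1.271 -0.374
v 2.583 0.263 -1.977
v 2.614 -1.499 -0.677
v 2.564 -0.023 -2.364
v 2.595 -1.785 -1.064
v 2.832 -0.258 -2.689
v 2.863 -2.02 -1.389
v 3.284 -0.352 -2.827
v 3.315 -2.114 -1.527
v 1.422 -0.35 0.555
v 1.967 -0.284 0.339
v 2.483 -0.585 1.549
v 1.938 -0.65 1.765
v 1.922 -0.071 0.411
v 2.438 -0.372 1.622
v 1.8 0.101 0.505
v 2.316 -0.2 1.716
v 1.621 0.203 0.607
v 2.137 -0.098 1.818
v 1.412 0.222 0.701
v 1.928 -0.079 1.912
v 1.204 0.153 0.773
v 1.72 -0.147 1.983
v 1.029 0.008 0.811
v 1.545 -0.292 2.022
v 0.914 -0.191 0.81
v 1.43 -0.492 2.021
v 0.877 -0.415 0.771
v 1.393 -0.716 1.981
v 0.922 -0.628 0.698
v 1.438 -0.929 1.909
v 1.044 -0.8 0.604
v 1.56 -1.101 1.815
v 1.223 -0.902 0.502
v 1.739 -1.203 1.713
v 1.432 -0.921 0.408
v 1.948 -1.222 1.619
v 1.64 -0.853 0.337
v 2.156 -1.153 1.547
v 1.815 -0.708 0.298
v 2.331 -1.008 1.509
v 1.93 -0.508 0.299
v 2.446 -0.809 1.51
f 2 1 5
f 2 5 3
f 3 5 6
f 3 6 4
f 5 1 7
f 5 7 6
f 6 7 8
f 6 8 4
f 7 1 9
f 7 9 8
f 8 9 10
f 8 10 4
f 9 1 11
f 9 11 10
f 10 11 12
f 10 12 4
f 11 1 13
f 11 13 12
f 12 13 14
f 12 14 4
f 13 1 15
f 13 15 14
f 14 15 16
f 14 16 4
f 15 1 17
f 15 17 16
f 16 17 18
f 16 18 4
f 17 1 19
f 17 19 18
f 18 19 20
f 18 20 4
f 19 1 21
f 19 21 20
f 20 21 22
f 20 22 4
f 21 1 23
f 21 23 22
f 22 23 24
f 22 24 4
f 23 1 25
f 23 25 24
f 24 25 26
f 24 26 4
f 25 1 27
f 25 27 26
f 26 27 28
f 26 28 4
f 27 1 29
f 27 29 28
f 28 29 30
f 28 30 4
f 29 1 31
f 29 31 30
f 30 31 32
f 30 32 4
f 31 1 33
f 31 33 32
f 32 33 34
f 32 34 4
f 33 1 2
f 33 2 34
f 34 2 3
f 34 3 4
f 36 35 39
f 36 39 37
f 37 39 40
f 37 40 38
f 39 35 41
f 39 41 40
f 40 41 42
f 40 42 38
f 41 35 43
f 41 43 42
f 42 43 44
f 42 44 38
f 43 35 45
f 43 45 44
f 44 45 46
f 44 46 38
f 45 35 47
f 45 47 46
f 46 47 48
f 46 48 38
f 47 35 49
f 47 49 48
f 48 49 50
f 48 50 38
f 49 35 51
f 49 51 50
f 50 51 52
f 50 52 38
f 51 35 36
f 51 36 52
f 52 36 37
f 52 37 38
f 54 53 57
f 54 57 55
f 55 57 58
f 55 58 56
f 57 53 59
f 57 59 58
f 58 59 60
f 58 60 56
f 59 53 61
f 59 61 60
f 60 61 62
f 60 62 56
f 61 53 63
f 61 63 62
f 62 63 64
f 62 64 56
f 63 53 65
f 63 65 64
f 64 65 66
f 64 66 56
f 65 53 67
f 65 67 66
f 66 67 68
f 66 68 56
f 67 53 69
f 67 69 68
f 68 69 70
f 68 70 56
f 69 53 71
f 69 71 70
f 70 71 72
f 70 72 56
f 71 53 73
f 71 73 72
f 72 73 74
f 72 74 56
f 73 53 54
f 73 54 74
f 74 54 55
f 74 55 56
f 76 75 79
f 76 79 77
f 77 79 80
f 77 80 78
f 79 75 81
f 79 81 80
f 80 81 82
f 80 82 78
f 81 75 83
f 81 83 82
f 82 83 84
f 82 84 78
f 83 75 85
f 83 85 84
f 84 85 86
f 84 86 78
f 85 75 87
f 85 87 86
f 86 87 88
f 86 88 78
f 87 75 89
f 87 89 88
f 88 89 90
f 88 90 78
f 89 75 91
f 89 91 90
f 90 91 92
f 90 92 78
f 91 75 93
f 91 93 92
f 92 93 94
f 92 94 78
f 93 75 95
f 93 95 94
f 94 95 96
f 94 96 78
f 95 75 97
f 95 97 96
f 96 97 98
f 96 98 78
f 97 75 99
f 97 99 98
f 98 99 100
f 98 100 78
f 99 75 101
f 99 101 100
f 100 101 102
f 100 102 78
f 101 75 103
f 101 103 102
f 102 103 104
f 102 104 78
f 103 75 105
f 103 105 104
f 104 105 106
f 104 106 78
f 105 75 107
f 105 107 106
f 106 107 108
f 106 108 78
f 107 75 76
f 107 76 108
f 108 76 77
f 108 77 78



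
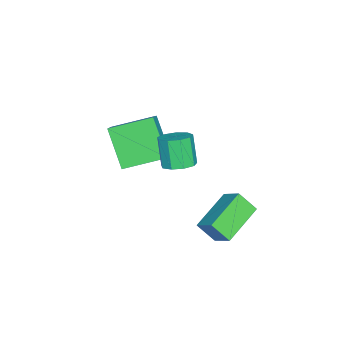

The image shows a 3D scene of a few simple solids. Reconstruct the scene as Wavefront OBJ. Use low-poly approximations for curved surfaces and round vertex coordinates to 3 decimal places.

v 0.282 -2.881 -1.316
v -0.621 -3.729 0.112
v -0.352 -1.287 -0.77
v -1.255 -2.135 0.658
v 1.055 -2.765 -0.758
v 0.152 -3.613 0.67
v 0.421 -1.171 -0.212
v -0.482 -2.019 1.216
v 2.578 -0.082 1.506
v 3.055 0.252 1.794
v 2.579 -0.044 2.923
v 2.102 -0.378 2.634
v 2.707 0.519 1.718
v 2.232 0.223 2.846
v 2.299 0.504 1.542
v 1.824 0.208 2.671
v 2.021 0.215 1.349
v 1.546 -0.081 2.478
v 2.004 -0.213 1.23
v 1.528 -0.509 2.358
v 2.255 -0.579 1.239
v 1.78 -0.875 2.368
v 2.657 -0.713 1.373
v 2.182 -1.009 2.502
v 3.022 -0.552 1.57
v 2.547 -0.848 2.698
v 3.179 -0.171 1.736
v 2.704 -0.467 2.864
v 0.293 0.977 -1.923
v 0.756 1.666 -1.296
v 0.275 1.67 -2.671
v 0.739 2.359 -2.044
v 1.921 0.401 -2.496
v 2.385 1.09 -1.869
v 1.904 1.094 -3.244
v 2.367 1.783 -2.617
f 2 4 1
f 5 2 1
f 1 4 3
f 3 5 1
f 2 8 4
f 6 2 5
f 6 8 2
f 4 8 3
f 7 5 3
f 3 8 7
f 7 6 5
f 8 6 7
f 10 9 13
f 10 13 11
f 11 13 14
f 11 14 12
f 13 9 15
f 13 15 14
f 14 15 16
f 14 16 12
f 15 9 17
f 15 17 16
f 16 17 18
f 16 18 12
f 17 9 19
f 17 19 18
f 18 19 20
f 18 20 12
f 19 9 21
f 19 21 20
f 20 21 22
f 20 22 12
f 21 9 23
f 21 23 22
f 22 23 24
f 22 24 12
f 23 9 25
f 23 25 24
f 24 25 26
f 24 26 12
f 25 9 27
f 25 27 26
f 26 27 28
f 26 28 12
f 27 9 10
f 27 10 28
f 28 10 11
f 28 11 12
f 30 32 29
f 33 30 29
f 29 32 31
f 31 33 29
f 30 36 32
f 34 30 33
f 34 36 30
f 32 36 31
f 35 33 31
f 31 36 35
f 35 34 33
f 36 34 35



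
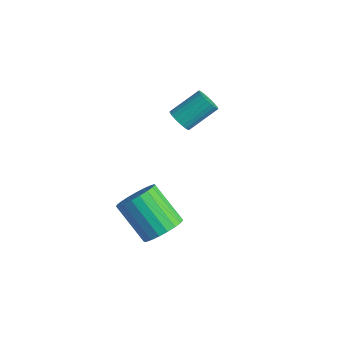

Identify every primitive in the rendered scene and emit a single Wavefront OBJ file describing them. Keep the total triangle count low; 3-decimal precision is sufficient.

v 0.672 -0.702 -3.728
v 1.288 -0.583 -3.069
v -0.096 -0.939 -1.712
v -0.712 -1.058 -2.372
v 1.153 -0.233 -3.115
v -0.231 -0.588 -1.758
v 0.934 0.037 -3.267
v -0.449 -0.319 -1.91
v 0.671 0.178 -3.499
v -0.712 -0.177 -2.142
v 0.407 0.168 -3.77
v -0.976 -0.188 -2.413
v 0.189 0.007 -4.034
v -1.194 -0.349 -2.677
v 0.055 -0.277 -4.246
v -1.328 -0.633 -2.889
v 0.027 -0.634 -4.367
v -1.356 -0.99 -3.01
v 0.111 -1.003 -4.379
v -1.272 -1.359 -3.022
v 0.291 -1.32 -4.278
v -1.092 -1.676 -2.921
v 0.538 -1.53 -4.082
v -0.845 -1.886 -2.725
v 0.807 -1.597 -3.825
v -0.576 -1.953 -2.468
v 1.053 -1.509 -3.551
v -0.33 -1.865 -2.194
v 1.233 -1.282 -3.308
v -0.15 -1.637 -1.951
v 1.316 -0.954 -3.138
v -0.067 -1.31 -1.781
v -3.662 3.082 -1.874
v -3.136 2.849 -1.704
v -2.872 4.125 -0.775
v -3.398 4.358 -0.946
v -3.073 2.973 -1.892
v -2.808 4.249 -0.964
v -3.099 3.113 -2.077
v -2.834 4.389 -1.149
v -3.211 3.249 -2.232
v -2.946 4.525 -1.304
v -3.391 3.359 -2.332
v -3.127 4.635 -1.404
v -3.613 3.427 -2.362
v -3.349 4.703 -1.434
v -3.843 3.443 -2.318
v -3.578 4.719 -1.39
v -4.044 3.403 -2.207
v -3.78 4.679 -1.279
v -4.188 3.315 -2.045
v -3.924 4.591 -1.116
v -4.252 3.191 -1.856
v -3.987 4.467 -0.928
v -4.226 3.051 -1.671
v -3.961 4.327 -0.743
v -4.114 2.915 -1.516
v -3.849 4.191 -0.588
v -3.933 2.805 -1.416
v -3.669 4.081 -0.488
v -3.711 2.737 -1.386
v -3.447 4.013 -0.458
v -3.482 2.721 -1.43
v -3.217 3.997 -0.502
v -3.28 2.761 -1.541
v -3.016 4.037 -0.613
f 2 1 5
f 2 5 3
f 3 5 6
f 3 6 4
f 5 1 7
f 5 7 6
f 6 7 8
f 6 8 4
f 7 1 9
f 7 9 8
f 8 9 10
f 8 10 4
f 9 1 11
f 9 11 10
f 10 11 12
f 10 12 4
f 11 1 13
f 11 13 12
f 12 13 14
f 12 14 4
f 13 1 15
f 13 15 14
f 14 15 16
f 14 16 4
f 15 1 17
f 15 17 16
f 16 17 18
f 16 18 4
f 17 1 19
f 17 19 18
f 18 19 20
f 18 20 4
f 19 1 21
f 19 21 20
f 20 21 22
f 20 22 4
f 21 1 23
f 21 23 22
f 22 23 24
f 22 24 4
f 23 1 25
f 23 25 24
f 24 25 26
f 24 26 4
f 25 1 27
f 25 27 26
f 26 27 28
f 26 28 4
f 27 1 29
f 27 29 28
f 28 29 30
f 28 30 4
f 29 1 31
f 29 31 30
f 30 31 32
f 30 32 4
f 31 1 2
f 31 2 32
f 32 2 3
f 32 3 4
f 34 33 37
f 34 37 35
f 35 37 38
f 35 38 36
f 37 33 39
f 37 39 38
f 38 39 40
f 38 40 36
f 39 33 41
f 39 41 40
f 40 41 42
f 40 42 36
f 41 33 43
f 41 43 42
f 42 43 44
f 42 44 36
f 43 33 45
f 43 45 44
f 44 45 46
f 44 46 36
f 45 33 47
f 45 47 46
f 46 47 48
f 46 48 36
f 47 33 49
f 47 49 48
f 48 49 50
f 48 50 36
f 49 33 51
f 49 51 50
f 50 51 52
f 50 52 36
f 51 33 53
f 51 53 52
f 52 53 54
f 52 54 36
f 53 33 55
f 53 55 54
f 54 55 56
f 54 56 36
f 55 33 57
f 55 57 56
f 56 57 58
f 56 58 36
f 57 33 59
f 57 59 58
f 58 59 60
f 58 60 36
f 59 33 61
f 59 61 60
f 60 61 62
f 60 62 36
f 61 33 63
f 61 63 62
f 62 63 64
f 62 64 36
f 63 33 65
f 63 65 64
f 64 65 66
f 64 66 36
f 65 33 34
f 65 34 66
f 66 34 35
f 66 35 36



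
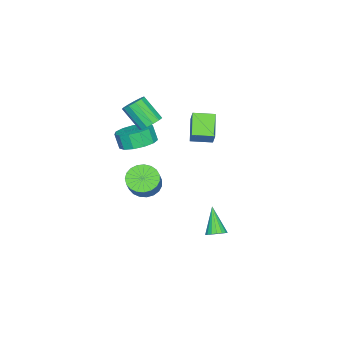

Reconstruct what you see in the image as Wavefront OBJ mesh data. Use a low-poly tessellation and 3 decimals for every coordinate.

v -1.413 -2.527 -3.181
v -0.681 -2.449 -3.798
v 0.224 -2.074 -2.675
v -0.507 -2.153 -2.059
v -0.831 -2.079 -3.8
v 0.074 -1.704 -2.677
v -1.082 -1.787 -3.695
v -0.177 -1.412 -2.572
v -1.39 -1.622 -3.501
v -0.485 -1.248 -2.379
v -1.702 -1.615 -3.252
v -0.797 -1.24 -2.13
v -1.964 -1.765 -2.991
v -1.059 -1.39 -1.868
v -2.131 -2.047 -2.763
v -1.225 -1.672 -1.64
v -2.173 -2.412 -2.607
v -1.268 -2.037 -1.484
v -2.084 -2.797 -2.55
v -1.179 -2.422 -1.428
v -1.879 -3.135 -2.603
v -0.974 -2.761 -1.48
v -1.593 -3.368 -2.755
v -0.688 -2.994 -1.633
v -1.276 -3.456 -2.982
v -0.371 -3.082 -1.859
v -0.983 -3.383 -3.242
v -0.078 -3.009 -2.12
v -0.764 -3.163 -3.493
v 0.141 -2.788 -2.37
v -0.657 -2.832 -3.689
v 0.248 -2.458 -2.566
v 3.03 4.25 -1.894
v 3.398 3.802 -1.897
v 2.19 3.55 -0.566
v 3.517 3.985 -1.726
v 3.525 4.228 -1.592
v 3.419 4.477 -1.528
v 3.224 4.673 -1.548
v 2.985 4.773 -1.647
v 2.756 4.753 -1.802
v 2.589 4.618 -1.979
v 2.524 4.398 -2.136
v 2.575 4.145 -2.237
v 2.73 3.916 -2.26
v 2.953 3.763 -2.199
v 3.195 3.722 -2.068
v -0.685 -1.693 2.415
v 0.008 -1.551 2.593
v -0.081 -2.685 3.844
v -0.775 -2.827 3.665
v -0.223 -1.291 2.812
v -0.313 -2.425 4.063
v -0.602 -1.159 2.905
v -0.691 -2.293 4.156
v -1.006 -1.196 2.842
v -1.096 -2.33 4.093
v -1.309 -1.391 2.644
v -1.399 -2.525 3.894
v -1.414 -1.682 2.373
v -1.503 -2.816 3.623
v -1.287 -1.977 2.115
v -1.377 -3.11 3.365
v -0.969 -2.181 1.952
v -1.059 -3.315 3.202
v -0.561 -2.231 1.937
v -0.651 -3.364 3.187
v -0.193 -2.109 2.073
v -0.282 -3.243 3.323
v 0.02 -1.856 2.318
v -0.07 -2.99 3.568
v -1.258 0.354 1.35
v -2.473 -0.265 2.206
v -1.887 1.415 1.225
v -3.102 0.796 2.081
v -0.838 0.704 2.199
v -2.053 0.085 3.055
v -1.467 1.765 2.074
v -2.682 1.146 2.93
v -1.112 -2.729 0.222
v -0.094 -2.443 0.488
v -0.23 -2.825 1.423
v -1.248 -3.111 1.158
v -0.451 -1.964 0.631
v -0.588 -2.347 1.567
v -1.018 -1.728 0.645
v -1.155 -2.111 1.581
v -1.615 -1.81 0.525
v -1.751 -2.193 1.46
v -2.052 -2.184 0.308
v -2.188 -2.566 1.244
v -2.19 -2.73 0.064
v -2.327 -3.113 1
v -1.986 -3.276 -0.129
v -2.123 -3.659 0.806
v -1.505 -3.648 -0.211
v -1.641 -4.031 0.724
v -0.898 -3.729 -0.156
v -1.035 -4.111 0.78
v -0.36 -3.491 0.02
v -0.496 -3.874 0.956
v -0.06 -3.012 0.26
v -0.196 -3.395 1.195
f 2 1 5
f 2 5 3
f 3 5 6
f 3 6 4
f 5 1 7
f 5 7 6
f 6 7 8
f 6 8 4
f 7 1 9
f 7 9 8
f 8 9 10
f 8 10 4
f 9 1 11
f 9 11 10
f 10 11 12
f 10 12 4
f 11 1 13
f 11 13 12
f 12 13 14
f 12 14 4
f 13 1 15
f 13 15 14
f 14 15 16
f 14 16 4
f 15 1 17
f 15 17 16
f 16 17 18
f 16 18 4
f 17 1 19
f 17 19 18
f 18 19 20
f 18 20 4
f 19 1 21
f 19 21 20
f 20 21 22
f 20 22 4
f 21 1 23
f 21 23 22
f 22 23 24
f 22 24 4
f 23 1 25
f 23 25 24
f 24 25 26
f 24 26 4
f 25 1 27
f 25 27 26
f 26 27 28
f 26 28 4
f 27 1 29
f 27 29 28
f 28 29 30
f 28 30 4
f 29 1 31
f 29 31 30
f 30 31 32
f 30 32 4
f 31 1 2
f 31 2 32
f 32 2 3
f 32 3 4
f 34 33 36
f 34 36 35
f 36 33 37
f 36 37 35
f 37 33 38
f 37 38 35
f 38 33 39
f 38 39 35
f 39 33 40
f 39 40 35
f 40 33 41
f 40 41 35
f 41 33 42
f 41 42 35
f 42 33 43
f 42 43 35
f 43 33 44
f 43 44 35
f 44 33 45
f 44 45 35
f 45 33 46
f 45 46 35
f 46 33 47
f 46 47 35
f 47 33 34
f 47 34 35
f 49 48 52
f 49 52 50
f 50 52 53
f 50 53 51
f 52 48 54
f 52 54 53
f 53 54 55
f 53 55 51
f 54 48 56
f 54 56 55
f 55 56 57
f 55 57 51
f 56 48 58
f 56 58 57
f 57 58 59
f 57 59 51
f 58 48 60
f 58 60 59
f 59 60 61
f 59 61 51
f 60 48 62
f 60 62 61
f 61 62 63
f 61 63 51
f 62 48 64
f 62 64 63
f 63 64 65
f 63 65 51
f 64 48 66
f 64 66 65
f 65 66 67
f 65 67 51
f 66 48 68
f 66 68 67
f 67 68 69
f 67 69 51
f 68 48 70
f 68 70 69
f 69 70 71
f 69 71 51
f 70 48 49
f 70 49 71
f 71 49 50
f 71 50 51
f 73 75 72
f 76 73 72
f 72 75 74
f 74 76 72
f 73 79 75
f 77 73 76
f 77 79 73
f 75 79 74
f 78 76 74
f 74 79 78
f 78 77 76
f 79 77 78
f 81 80 84
f 81 84 82
f 82 84 85
f 82 85 83
f 84 80 86
f 84 86 85
f 85 86 87
f 85 87 83
f 86 80 88
f 86 88 87
f 87 88 89
f 87 89 83
f 88 80 90
f 88 90 89
f 89 90 91
f 89 91 83
f 90 80 92
f 90 92 91
f 91 92 93
f 91 93 83
f 92 80 94
f 92 94 93
f 93 94 95
f 93 95 83
f 94 80 96
f 94 96 95
f 95 96 97
f 95 97 83
f 96 80 98
f 96 98 97
f 97 98 99
f 97 99 83
f 98 80 100
f 98 100 99
f 99 100 101
f 99 101 83
f 100 80 102
f 100 102 101
f 101 102 103
f 101 103 83
f 102 80 81
f 102 81 103
f 103 81 82
f 103 82 83



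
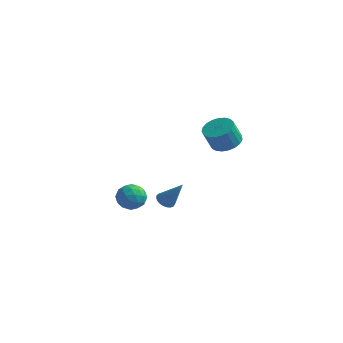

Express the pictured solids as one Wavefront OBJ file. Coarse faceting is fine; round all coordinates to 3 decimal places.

v -0.916 -0.512 -3.066
v -0.635 -0.925 -3.244
v -0.024 -0.488 -1.714
v -0.525 -0.766 -3.319
v -0.475 -0.569 -3.355
v -0.493 -0.363 -3.348
v -0.574 -0.18 -3.298
v -0.708 -0.047 -3.212
v -0.873 0.015 -3.104
v -1.045 -0.004 -2.991
v -1.197 -0.1 -2.888
v -1.306 -0.258 -2.813
v -1.356 -0.456 -2.777
v -1.339 -0.662 -2.784
v -1.258 -0.845 -2.835
v -1.124 -0.977 -2.92
v -0.959 -1.039 -3.028
v -0.787 -1.021 -3.142
v 2.389 -0.896 2.212
v 3.138 -0.766 2.461
v 2.84 -1.115 3.538
v 2.091 -1.244 3.288
v 2.995 -0.471 2.517
v 2.697 -0.82 3.593
v 2.747 -0.25 2.52
v 2.448 -0.598 3.596
v 2.437 -0.14 2.47
v 2.139 -0.489 3.546
v 2.119 -0.161 2.375
v 1.82 -0.509 3.451
v 1.847 -0.309 2.252
v 1.549 -0.657 3.328
v 1.669 -0.558 2.122
v 1.371 -0.907 3.198
v 1.616 -0.866 2.007
v 1.318 -1.214 3.084
v 1.697 -1.179 1.928
v 1.398 -1.527 3.005
v 1.897 -1.443 1.898
v 1.599 -1.791 2.975
v 2.182 -1.612 1.922
v 1.884 -1.961 2.999
v 2.503 -1.658 1.997
v 2.205 -2.006 3.073
v 2.804 -1.571 2.108
v 2.506 -1.92 3.184
v 3.034 -1.368 2.237
v 2.736 -1.717 3.314
v 3.152 -1.084 2.362
v 2.854 -1.432 3.439
v -3.271 0.681 -3.914
v -2.676 0.292 -4.345
v -3.324 -0.352 -3.055
v -2.729 -0.741 -3.486
v -2.548 -0.055 -3.053
v -2.515 0.583 -3.584
v -3.485 -0.643 -3.816
v -3.452 -0.005 -4.347
v -2.809 -0.526 -4.284
v -2.229 -0.163 -3.812
v -3.771 0.103 -3.588
v -3.191 0.466 -3.116
v -2.969 0.577 -4.205
v -3.031 -0.637 -3.195
v -2.924 -0.234 -2.941
v -2.575 -0.463 -3.194
v -2.874 0.748 -3.757
v -2.525 0.519 -4.011
v -2.449 0.315 -3.251
v -3.475 -0.579 -3.389
v -3.126 -0.808 -3.643
v -3.425 0.403 -4.206
v -3.076 0.174 -4.459
v -3.551 -0.375 -4.149
v -2.697 -0.132 -4.422
v -2.728 -0.739 -3.918
v -3.173 -0.682 -4.112
v -3.153 -0.307 -4.424
v -2.357 0.081 -4.145
v -2.388 -0.526 -3.64
v -2.281 -0.123 -3.386
v -2.262 0.252 -3.698
v -2.435 -0.4 -4.11
v -3.612 0.466 -3.76
v -3.643 -0.141 -3.255
v -3.738 -0.312 -3.702
v -3.719 0.063 -4.014
v -3.272 0.679 -3.482
v -3.303 0.072 -2.978
v -2.847 0.247 -2.976
v -2.827 0.622 -3.288
v -3.565 0.34 -3.29
f 2 1 4
f 2 4 3
f 4 1 5
f 4 5 3
f 5 1 6
f 5 6 3
f 6 1 7
f 6 7 3
f 7 1 8
f 7 8 3
f 8 1 9
f 8 9 3
f 9 1 10
f 9 10 3
f 10 1 11
f 10 11 3
f 11 1 12
f 11 12 3
f 12 1 13
f 12 13 3
f 13 1 14
f 13 14 3
f 14 1 15
f 14 15 3
f 15 1 16
f 15 16 3
f 16 1 17
f 16 17 3
f 17 1 18
f 17 18 3
f 18 1 2
f 18 2 3
f 20 19 23
f 20 23 21
f 21 23 24
f 21 24 22
f 23 19 25
f 23 25 24
f 24 25 26
f 24 26 22
f 25 19 27
f 25 27 26
f 26 27 28
f 26 28 22
f 27 19 29
f 27 29 28
f 28 29 30
f 28 30 22
f 29 19 31
f 29 31 30
f 30 31 32
f 30 32 22
f 31 19 33
f 31 33 32
f 32 33 34
f 32 34 22
f 33 19 35
f 33 35 34
f 34 35 36
f 34 36 22
f 35 19 37
f 35 37 36
f 36 37 38
f 36 38 22
f 37 19 39
f 37 39 38
f 38 39 40
f 38 40 22
f 39 19 41
f 39 41 40
f 40 41 42
f 40 42 22
f 41 19 43
f 41 43 42
f 42 43 44
f 42 44 22
f 43 19 45
f 43 45 44
f 44 45 46
f 44 46 22
f 45 19 47
f 45 47 46
f 46 47 48
f 46 48 22
f 47 19 49
f 47 49 48
f 48 49 50
f 48 50 22
f 49 19 20
f 49 20 50
f 50 20 21
f 50 21 22
f 51 88 67
f 88 62 91
f 67 91 56
f 88 91 67
f 51 67 63
f 67 56 68
f 63 68 52
f 67 68 63
f 51 63 72
f 63 52 73
f 72 73 58
f 63 73 72
f 51 72 84
f 72 58 87
f 84 87 61
f 72 87 84
f 51 84 88
f 84 61 92
f 88 92 62
f 84 92 88
f 52 68 79
f 68 56 82
f 79 82 60
f 68 82 79
f 56 91 69
f 91 62 90
f 69 90 55
f 91 90 69
f 62 92 89
f 92 61 85
f 89 85 53
f 92 85 89
f 61 87 86
f 87 58 74
f 86 74 57
f 87 74 86
f 58 73 78
f 73 52 75
f 78 75 59
f 73 75 78
f 54 80 66
f 80 60 81
f 66 81 55
f 80 81 66
f 54 66 64
f 66 55 65
f 64 65 53
f 66 65 64
f 54 64 71
f 64 53 70
f 71 70 57
f 64 70 71
f 54 71 76
f 71 57 77
f 76 77 59
f 71 77 76
f 54 76 80
f 76 59 83
f 80 83 60
f 76 83 80
f 55 81 69
f 81 60 82
f 69 82 56
f 81 82 69
f 53 65 89
f 65 55 90
f 89 90 62
f 65 90 89
f 57 70 86
f 70 53 85
f 86 85 61
f 70 85 86
f 59 77 78
f 77 57 74
f 78 74 58
f 77 74 78
f 60 83 79
f 83 59 75
f 79 75 52
f 83 75 79



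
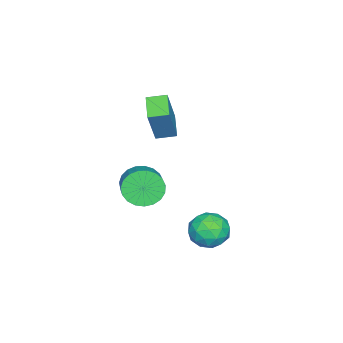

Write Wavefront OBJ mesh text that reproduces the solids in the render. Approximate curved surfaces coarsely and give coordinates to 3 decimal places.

v -2.358 -2.11 -2.886
v -1.776 -2.58 -3.471
v -0.319 -1.76 -2.678
v -0.902 -1.29 -2.094
v -1.85 -2.251 -3.676
v -0.393 -1.431 -2.883
v -2.011 -1.897 -3.745
v -0.554 -1.077 -2.952
v -2.233 -1.58 -3.665
v -0.776 -0.76 -2.872
v -2.477 -1.354 -3.45
v -1.02 -0.535 -2.658
v -2.7 -1.26 -3.138
v -1.243 -0.44 -2.346
v -2.864 -1.312 -2.783
v -1.407 -0.492 -1.99
v -2.94 -1.502 -2.445
v -1.483 -0.683 -1.652
v -2.916 -1.797 -2.184
v -1.46 -0.978 -1.391
v -2.796 -2.147 -2.044
v -1.339 -1.327 -1.251
v -2.6 -2.49 -2.05
v -1.143 -1.67 -1.257
v -2.362 -2.767 -2.2
v -0.905 -1.947 -1.408
v -2.124 -2.93 -2.469
v -0.667 -2.111 -1.677
v -1.926 -2.952 -2.811
v -0.469 -2.133 -2.018
v -1.803 -2.828 -3.165
v -0.346 -2.009 -2.372
v -0.694 2.616 -3.842
v 0.215 2.386 -4.035
v -0.655 1.714 -2.585
v 0.254 1.484 -2.778
v 0.034 2.372 -2.498
v 0.01 2.93 -3.275
v -0.45 1.17 -3.345
v -0.474 1.728 -4.122
v 0.365 1.492 -3.728
v 0.665 2.235 -3.204
v -1.105 1.865 -3.416
v -0.805 2.608 -2.892
v -0.243 2.58 -4.049
v -0.197 1.52 -2.571
v -0.326 2.042 -2.406
v 0.208 1.907 -2.52
v -0.363 2.9 -3.602
v 0.171 2.765 -3.716
v 0.065 2.756 -2.812
v -0.611 1.335 -2.904
v -0.077 1.2 -3.018
v -0.648 2.193 -4.1
v -0.114 2.058 -4.214
v -0.505 1.344 -3.808
v 0.38 1.92 -3.982
v 0.402 1.39 -3.243
v -0.011 1.205 -3.576
v -0.025 1.533 -4.033
v 0.556 2.356 -3.674
v 0.578 1.826 -2.935
v 0.449 2.348 -2.77
v 0.435 2.676 -3.227
v 0.644 1.831 -3.493
v -1.018 2.274 -3.685
v -0.996 1.744 -2.946
v -0.875 1.424 -3.393
v -0.889 1.752 -3.85
v -0.842 2.71 -3.377
v -0.82 2.18 -2.638
v -0.415 2.567 -2.587
v -0.429 2.895 -3.044
v -1.084 2.269 -3.127
v -3.122 -1.858 0.838
v -2.238 -1.797 2.642
v -3.503 -1.035 0.997
v -2.618 -0.974 2.801
v -2.102 -1.286 0.319
v -1.217 -1.225 2.123
v -2.482 -0.463 0.478
v -1.598 -0.402 2.282
f 2 1 5
f 2 5 3
f 3 5 6
f 3 6 4
f 5 1 7
f 5 7 6
f 6 7 8
f 6 8 4
f 7 1 9
f 7 9 8
f 8 9 10
f 8 10 4
f 9 1 11
f 9 11 10
f 10 11 12
f 10 12 4
f 11 1 13
f 11 13 12
f 12 13 14
f 12 14 4
f 13 1 15
f 13 15 14
f 14 15 16
f 14 16 4
f 15 1 17
f 15 17 16
f 16 17 18
f 16 18 4
f 17 1 19
f 17 19 18
f 18 19 20
f 18 20 4
f 19 1 21
f 19 21 20
f 20 21 22
f 20 22 4
f 21 1 23
f 21 23 22
f 22 23 24
f 22 24 4
f 23 1 25
f 23 25 24
f 24 25 26
f 24 26 4
f 25 1 27
f 25 27 26
f 26 27 28
f 26 28 4
f 27 1 29
f 27 29 28
f 28 29 30
f 28 30 4
f 29 1 31
f 29 31 30
f 30 31 32
f 30 32 4
f 31 1 2
f 31 2 32
f 32 2 3
f 32 3 4
f 33 70 49
f 70 44 73
f 49 73 38
f 70 73 49
f 33 49 45
f 49 38 50
f 45 50 34
f 49 50 45
f 33 45 54
f 45 34 55
f 54 55 40
f 45 55 54
f 33 54 66
f 54 40 69
f 66 69 43
f 54 69 66
f 33 66 70
f 66 43 74
f 70 74 44
f 66 74 70
f 34 50 61
f 50 38 64
f 61 64 42
f 50 64 61
f 38 73 51
f 73 44 72
f 51 72 37
f 73 72 51
f 44 74 71
f 74 43 67
f 71 67 35
f 74 67 71
f 43 69 68
f 69 40 56
f 68 56 39
f 69 56 68
f 40 55 60
f 55 34 57
f 60 57 41
f 55 57 60
f 36 62 48
f 62 42 63
f 48 63 37
f 62 63 48
f 36 48 46
f 48 37 47
f 46 47 35
f 48 47 46
f 36 46 53
f 46 35 52
f 53 52 39
f 46 52 53
f 36 53 58
f 53 39 59
f 58 59 41
f 53 59 58
f 36 58 62
f 58 41 65
f 62 65 42
f 58 65 62
f 37 63 51
f 63 42 64
f 51 64 38
f 63 64 51
f 35 47 71
f 47 37 72
f 71 72 44
f 47 72 71
f 39 52 68
f 52 35 67
f 68 67 43
f 52 67 68
f 41 59 60
f 59 39 56
f 60 56 40
f 59 56 60
f 42 65 61
f 65 41 57
f 61 57 34
f 65 57 61
f 76 78 75
f 79 76 75
f 75 78 77
f 77 79 75
f 76 82 78
f 80 76 79
f 80 82 76
f 78 82 77
f 81 79 77
f 77 82 81
f 81 80 79
f 82 80 81



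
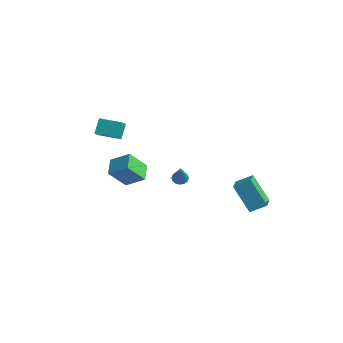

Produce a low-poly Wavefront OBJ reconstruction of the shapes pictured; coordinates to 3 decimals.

v -1.057 -1.808 -0.213
v -1.342 -2.857 1.029
v -1.855 -1.011 0.277
v -2.14 -2.059 1.519
v -0.02 -1.221 0.521
v -0.305 -2.269 1.763
v -0.818 -0.423 1.011
v -1.103 -1.472 2.253
v 2.426 3.566 -0.396
v 3.348 2.538 0.01
v 3.053 4.34 0.138
v 3.976 3.311 0.544
v 3.524 3.869 -2.124
v 4.447 2.84 -1.718
v 4.152 4.642 -1.59
v 5.074 3.614 -1.184
v -0.803 2.068 -0.998
v -0.368 2.273 -1.167
v 0.163 1.292 0.558
v -0.473 2.457 -1.009
v -0.668 2.536 -0.849
v -0.898 2.491 -0.729
v -1.103 2.331 -0.681
v -1.228 2.102 -0.718
v -1.239 1.863 -0.83
v -1.133 1.679 -0.988
v -0.939 1.6 -1.148
v -0.708 1.646 -1.268
v -0.503 1.805 -1.316
v -0.378 2.034 -1.279
v -3.818 -1.903 2.941
v -4.114 -1.307 3.866
v -4.33 -1.206 2.328
v -4.625 -0.609 3.253
v -2.655 -1.151 2.827
v -2.95 -0.554 3.752
v -3.166 -0.453 2.214
v -3.462 0.143 3.139
f 2 4 1
f 5 2 1
f 1 4 3
f 3 5 1
f 2 8 4
f 6 2 5
f 6 8 2
f 4 8 3
f 7 5 3
f 3 8 7
f 7 6 5
f 8 6 7
f 10 12 9
f 13 10 9
f 9 12 11
f 11 13 9
f 10 16 12
f 14 10 13
f 14 16 10
f 12 16 11
f 15 13 11
f 11 16 15
f 15 14 13
f 16 14 15
f 18 17 20
f 18 20 19
f 20 17 21
f 20 21 19
f 21 17 22
f 21 22 19
f 22 17 23
f 22 23 19
f 23 17 24
f 23 24 19
f 24 17 25
f 24 25 19
f 25 17 26
f 25 26 19
f 26 17 27
f 26 27 19
f 27 17 28
f 27 28 19
f 28 17 29
f 28 29 19
f 29 17 30
f 29 30 19
f 30 17 18
f 30 18 19
f 32 34 31
f 35 32 31
f 31 34 33
f 33 35 31
f 32 38 34
f 36 32 35
f 36 38 32
f 34 38 33
f 37 35 33
f 33 38 37
f 37 36 35
f 38 36 37



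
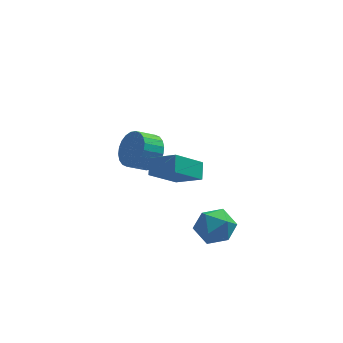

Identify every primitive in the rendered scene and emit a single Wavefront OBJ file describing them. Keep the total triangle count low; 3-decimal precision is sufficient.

v -3.5 -2.287 1.006
v -2.406 -2.884 1.665
v -3.448 -1.58 1.561
v -2.354 -2.177 2.22
v -2.326 -1.443 -0.18
v -1.232 -2.04 0.479
v -2.274 -0.736 0.375
v -1.18 -1.333 1.034
v -1.228 -1.974 -1.814
v -0.333 -2.17 -1.389
v -1.047 -3.27 -2.791
v -0.152 -3.466 -2.366
v -1.001 -3.592 -1.835
v -1.113 -2.79 -1.231
v -0.267 -2.65 -2.949
v -0.379 -1.848 -2.345
v 0.261 -2.587 -2.091
v -0.193 -3.169 -1.402
v -1.187 -2.271 -2.778
v -1.641 -2.853 -2.089
v -3.396 2.779 -1.517
v -2.798 2.385 -0.834
v -3.665 2.026 -0.281
v -4.264 2.421 -0.963
v -2.852 2.739 -0.69
v -3.72 2.38 -0.137
v -2.99 3.1 -0.672
v -3.858 2.741 -0.119
v -3.19 3.411 -0.783
v -4.057 3.052 -0.23
v -3.42 3.627 -1.005
v -4.288 3.268 -0.452
v -3.648 3.713 -1.306
v -4.516 3.355 -0.752
v -3.837 3.658 -1.638
v -4.704 3.299 -1.085
v -3.958 3.468 -1.952
v -4.826 3.11 -1.398
v -3.995 3.174 -2.199
v -4.862 2.815 -1.646
v -3.94 2.82 -2.343
v -4.808 2.461 -1.79
v -3.802 2.459 -2.361
v -4.67 2.1 -1.808
v -3.603 2.148 -2.25
v -4.47 1.789 -1.697
v -3.372 1.932 -2.028
v -4.24 1.573 -1.475
v -3.144 1.845 -1.728
v -4.012 1.487 -1.174
v -2.956 1.901 -1.395
v -3.823 1.542 -0.842
v -2.834 2.09 -1.082
v -3.702 1.732 -0.528
f 2 4 1
f 5 2 1
f 1 4 3
f 3 5 1
f 2 8 4
f 6 2 5
f 6 8 2
f 4 8 3
f 7 5 3
f 3 8 7
f 7 6 5
f 8 6 7
f 9 20 14
f 9 14 10
f 9 10 16
f 9 16 19
f 9 19 20
f 10 14 18
f 14 20 13
f 20 19 11
f 19 16 15
f 16 10 17
f 12 18 13
f 12 13 11
f 12 11 15
f 12 15 17
f 12 17 18
f 13 18 14
f 11 13 20
f 15 11 19
f 17 15 16
f 18 17 10
f 22 21 25
f 22 25 23
f 23 25 26
f 23 26 24
f 25 21 27
f 25 27 26
f 26 27 28
f 26 28 24
f 27 21 29
f 27 29 28
f 28 29 30
f 28 30 24
f 29 21 31
f 29 31 30
f 30 31 32
f 30 32 24
f 31 21 33
f 31 33 32
f 32 33 34
f 32 34 24
f 33 21 35
f 33 35 34
f 34 35 36
f 34 36 24
f 35 21 37
f 35 37 36
f 36 37 38
f 36 38 24
f 37 21 39
f 37 39 38
f 38 39 40
f 38 40 24
f 39 21 41
f 39 41 40
f 40 41 42
f 40 42 24
f 41 21 43
f 41 43 42
f 42 43 44
f 42 44 24
f 43 21 45
f 43 45 44
f 44 45 46
f 44 46 24
f 45 21 47
f 45 47 46
f 46 47 48
f 46 48 24
f 47 21 49
f 47 49 48
f 48 49 50
f 48 50 24
f 49 21 51
f 49 51 50
f 50 51 52
f 50 52 24
f 51 21 53
f 51 53 52
f 52 53 54
f 52 54 24
f 53 21 22
f 53 22 54
f 54 22 23
f 54 23 24

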